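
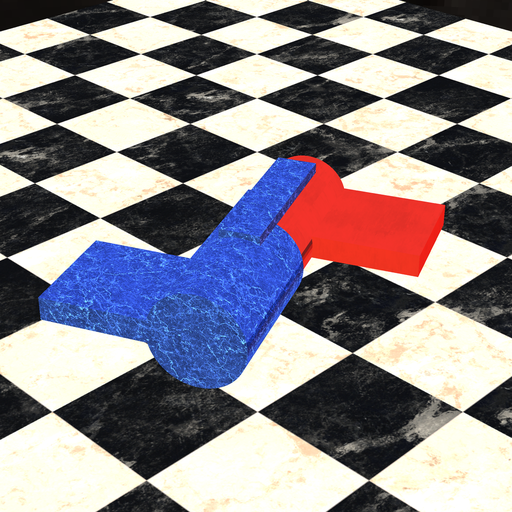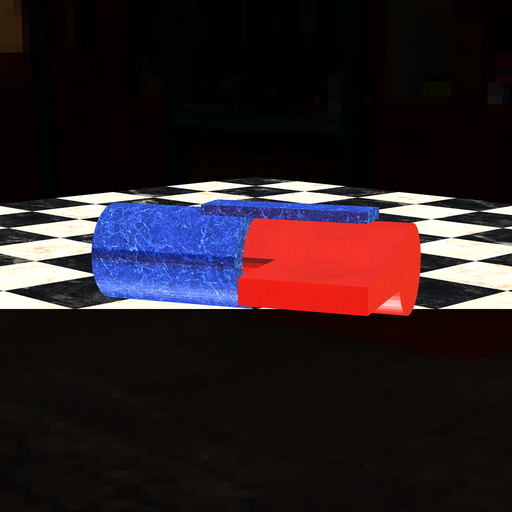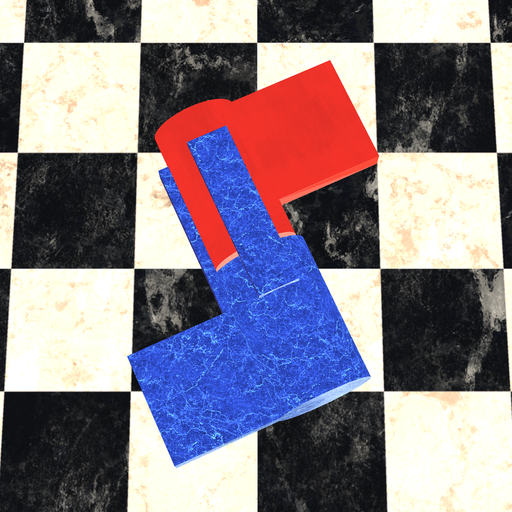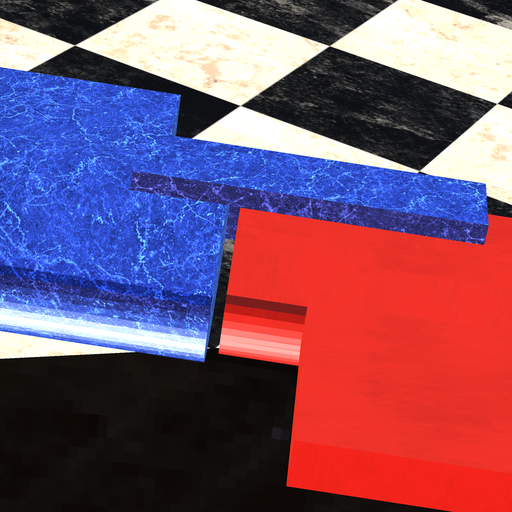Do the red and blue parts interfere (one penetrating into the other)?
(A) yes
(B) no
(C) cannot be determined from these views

(B) no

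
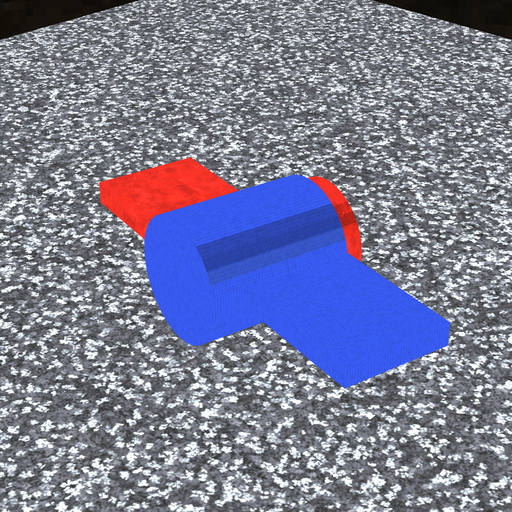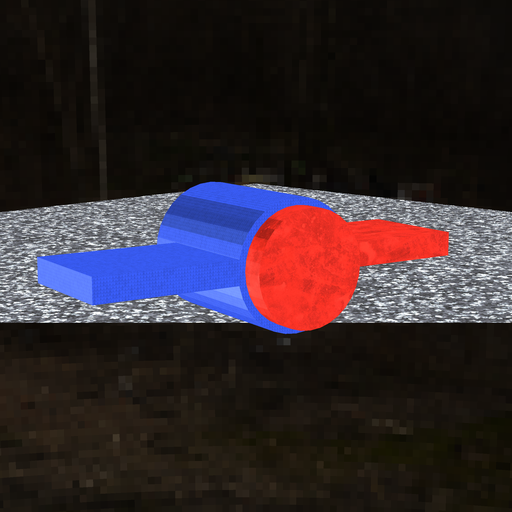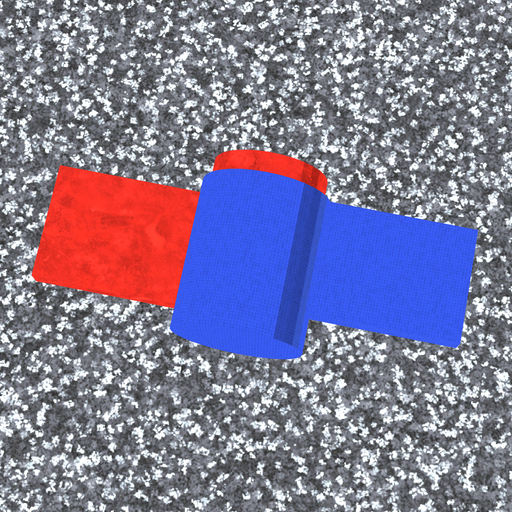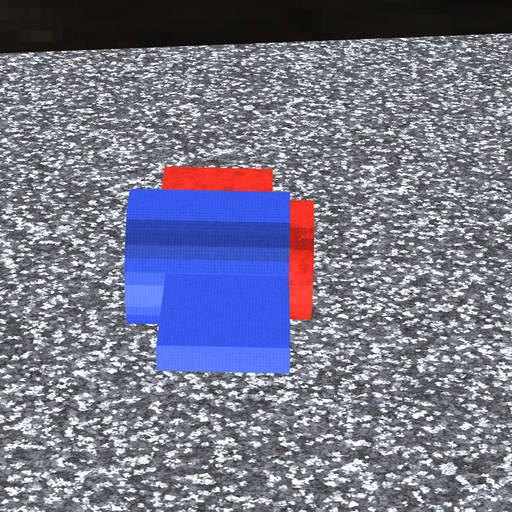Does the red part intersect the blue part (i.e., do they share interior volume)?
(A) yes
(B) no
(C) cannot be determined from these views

(A) yes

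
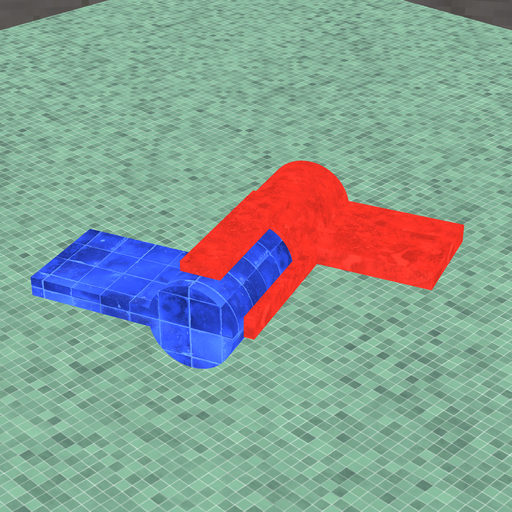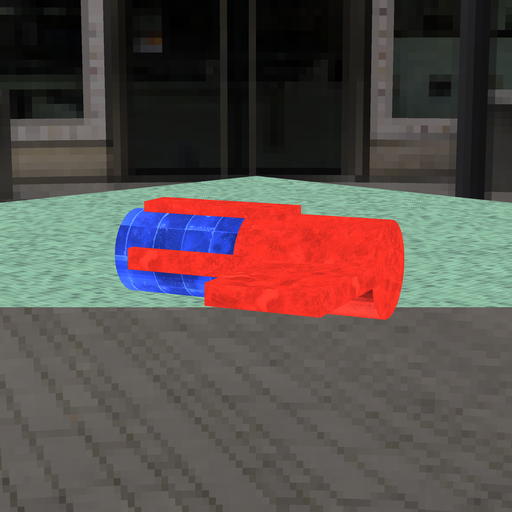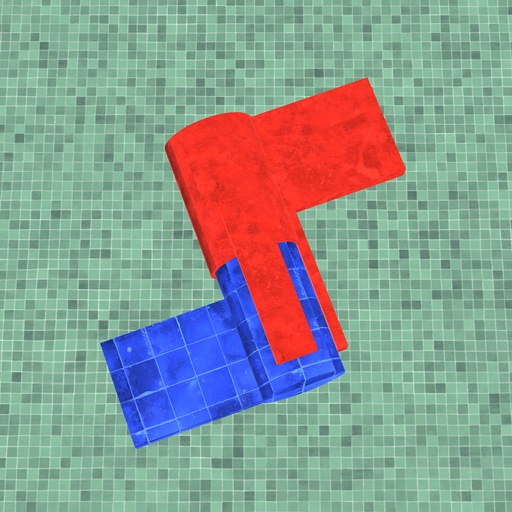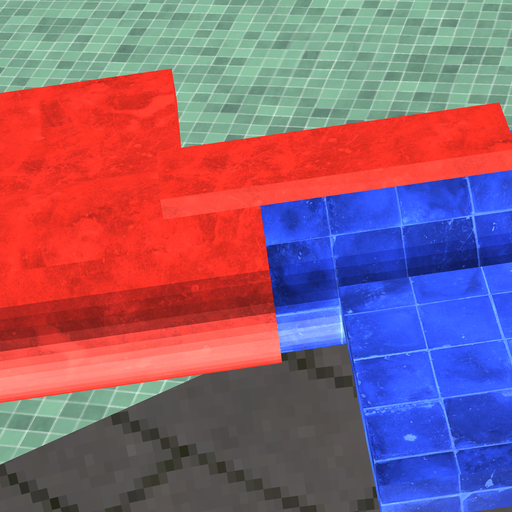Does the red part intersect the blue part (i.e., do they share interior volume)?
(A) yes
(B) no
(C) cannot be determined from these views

(A) yes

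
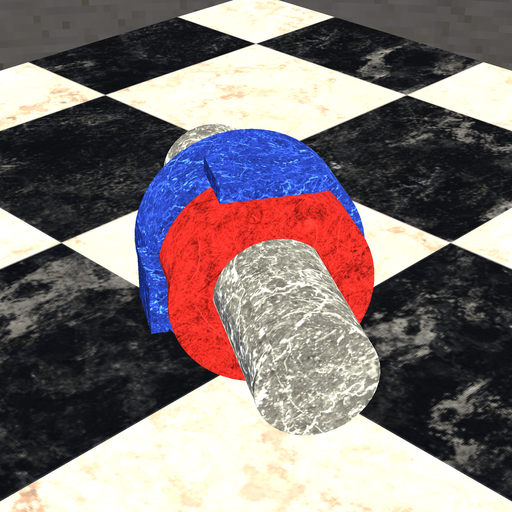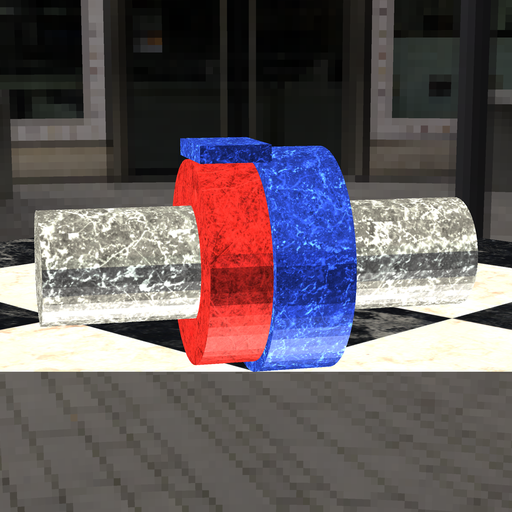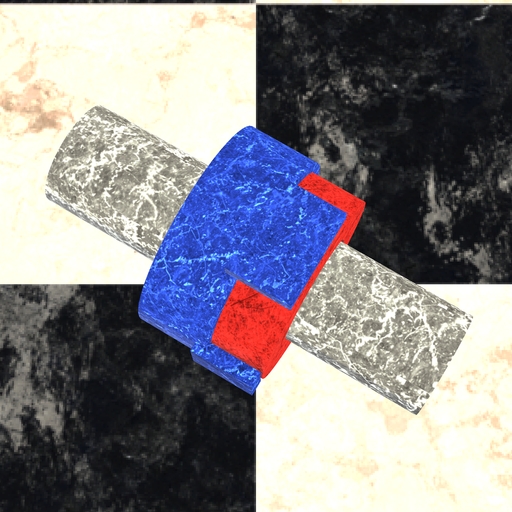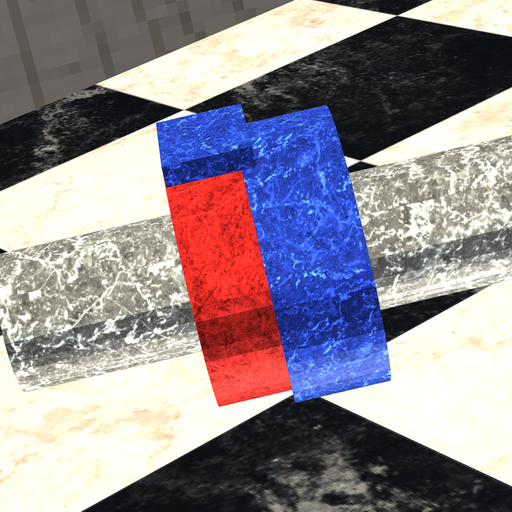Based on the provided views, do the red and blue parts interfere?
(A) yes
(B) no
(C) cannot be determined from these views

(A) yes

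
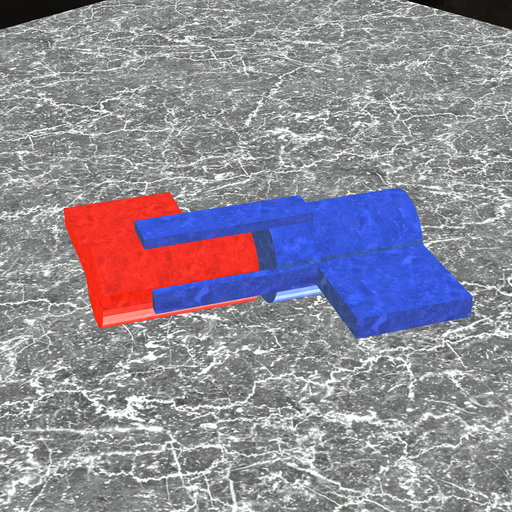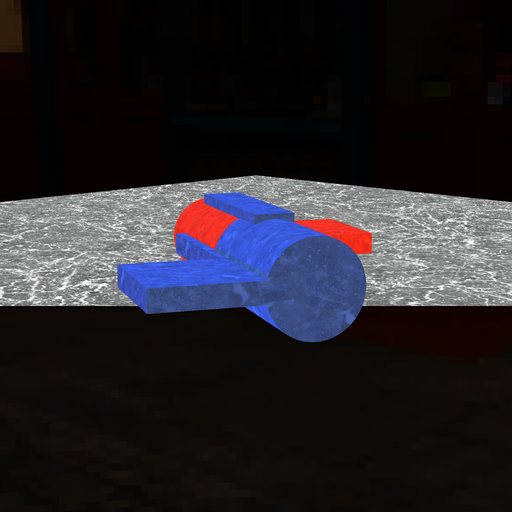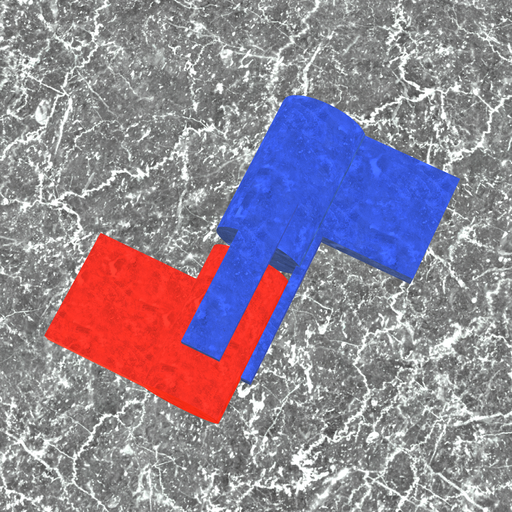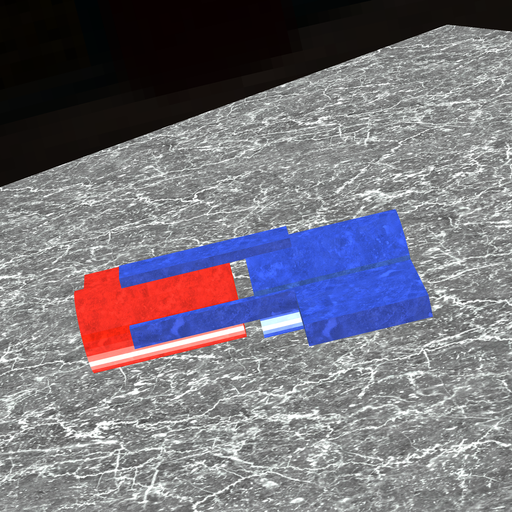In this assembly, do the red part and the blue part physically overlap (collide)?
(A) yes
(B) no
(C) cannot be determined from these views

(B) no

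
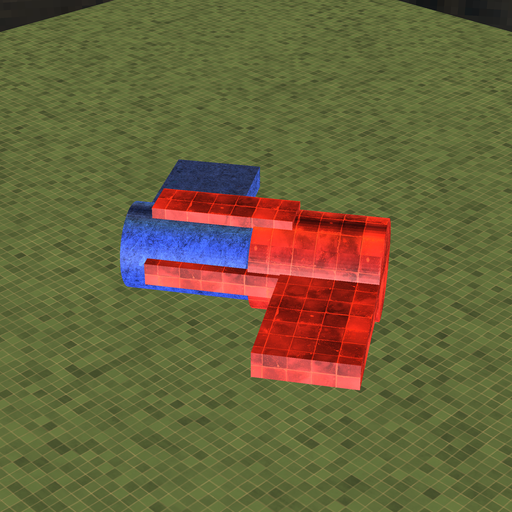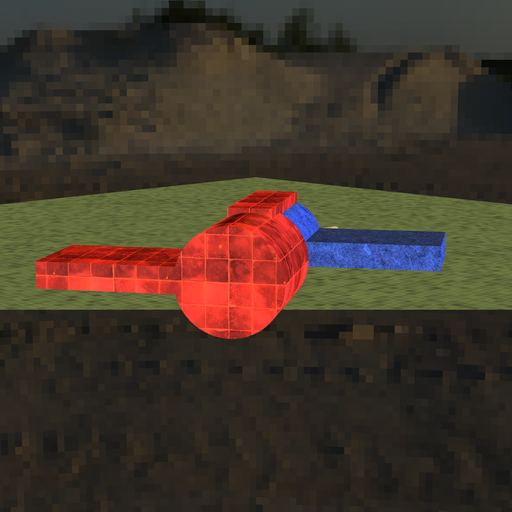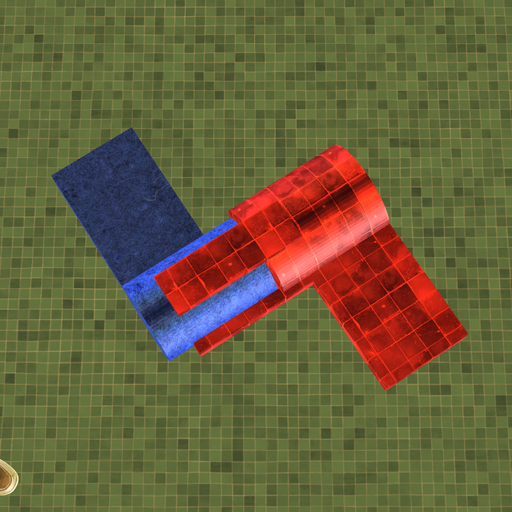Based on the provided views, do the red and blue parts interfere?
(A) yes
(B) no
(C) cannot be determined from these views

(B) no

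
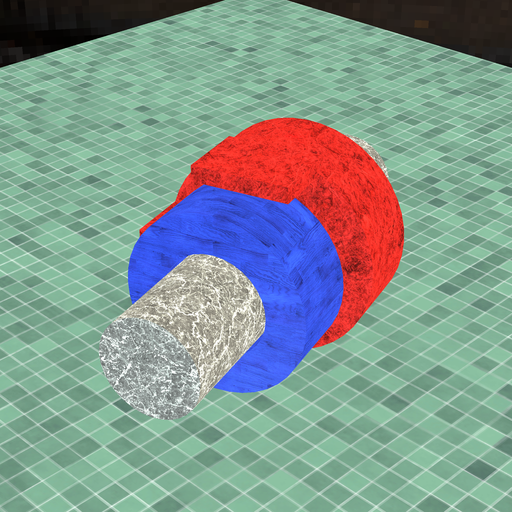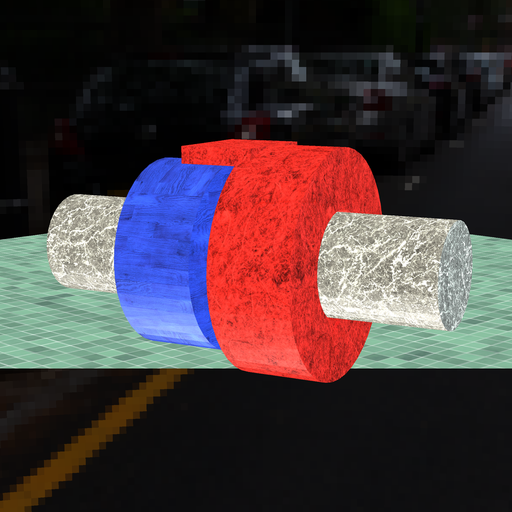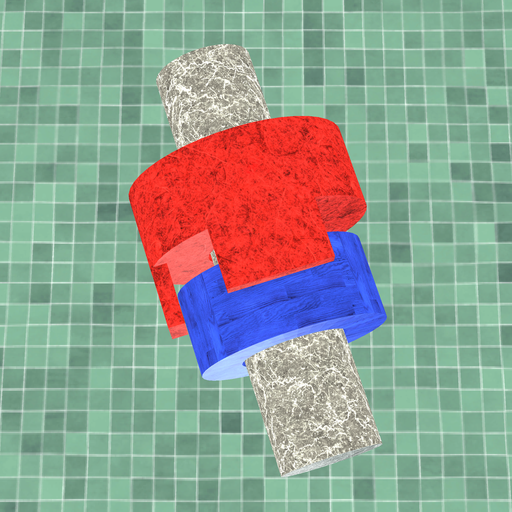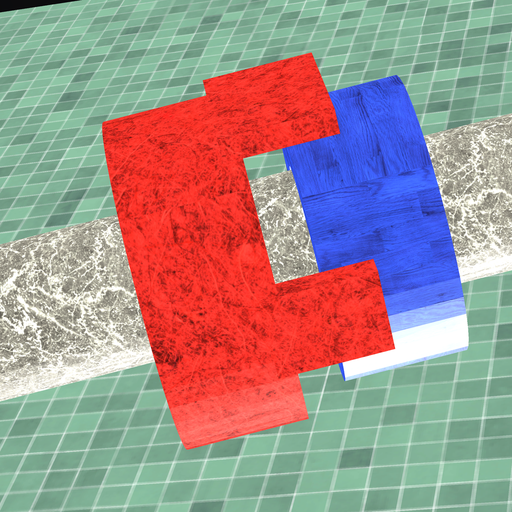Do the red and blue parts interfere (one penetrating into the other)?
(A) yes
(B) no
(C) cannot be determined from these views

(B) no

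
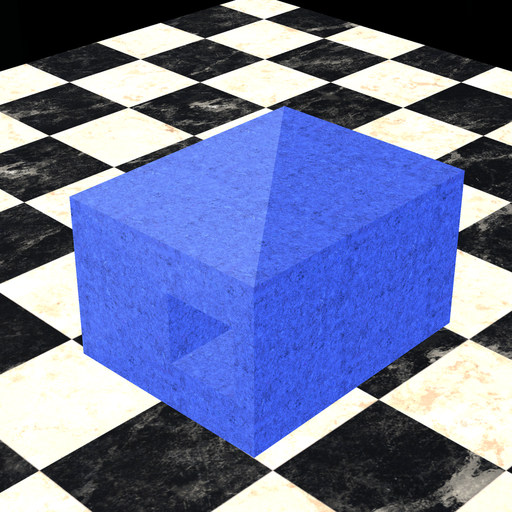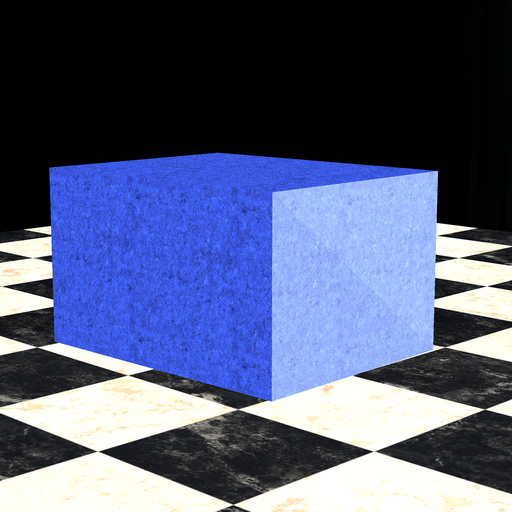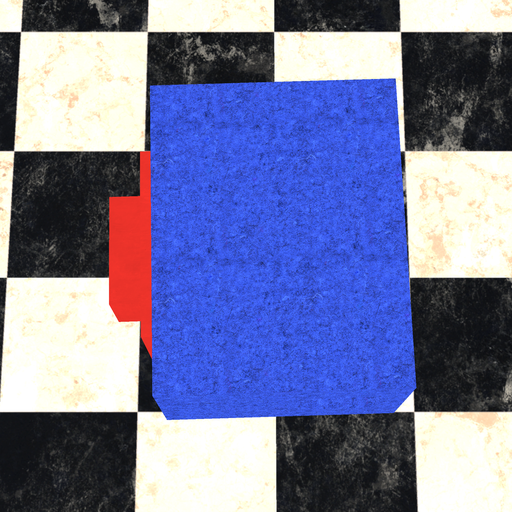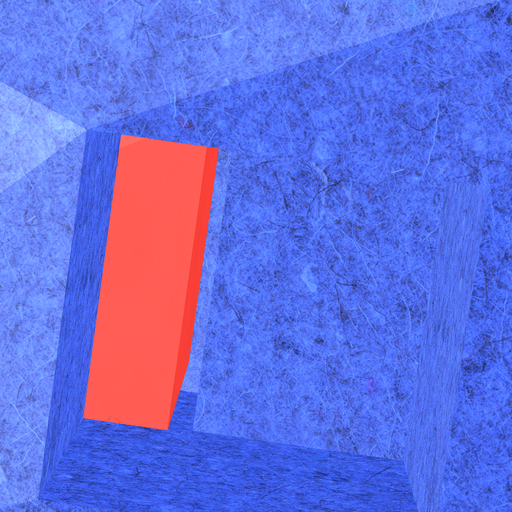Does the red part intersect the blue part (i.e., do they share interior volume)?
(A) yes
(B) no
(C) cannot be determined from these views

(B) no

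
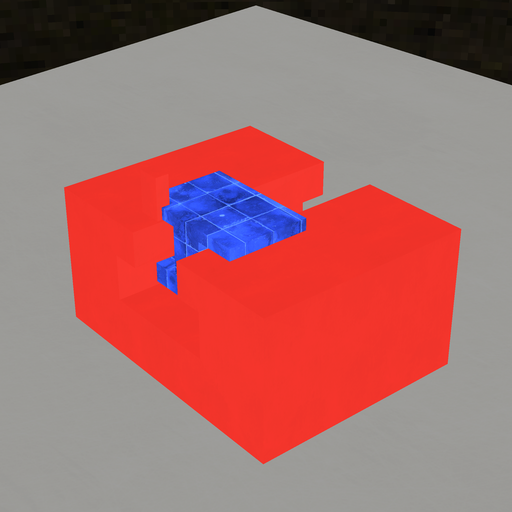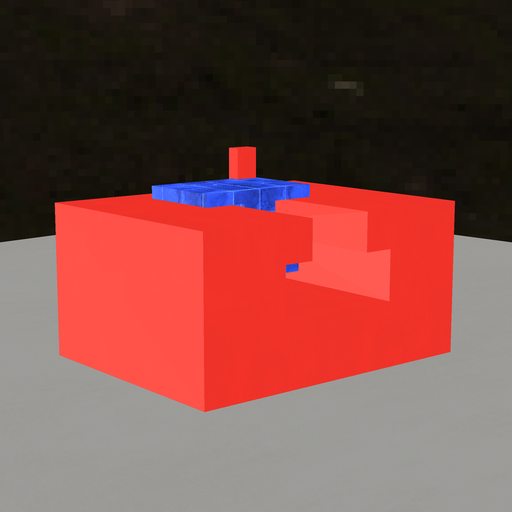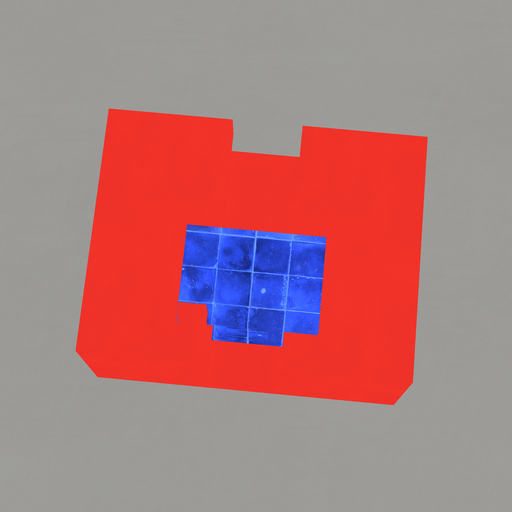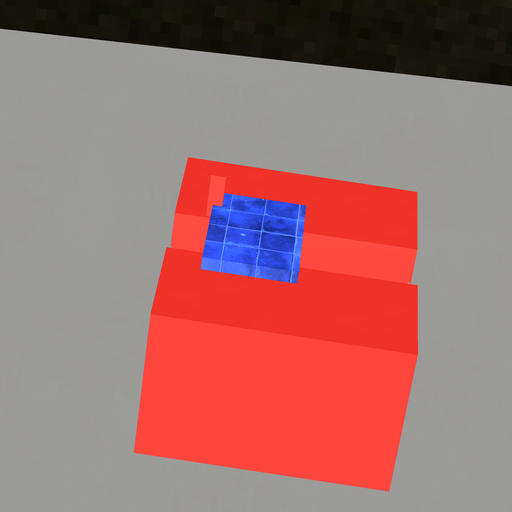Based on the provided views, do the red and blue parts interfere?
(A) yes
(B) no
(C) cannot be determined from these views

(A) yes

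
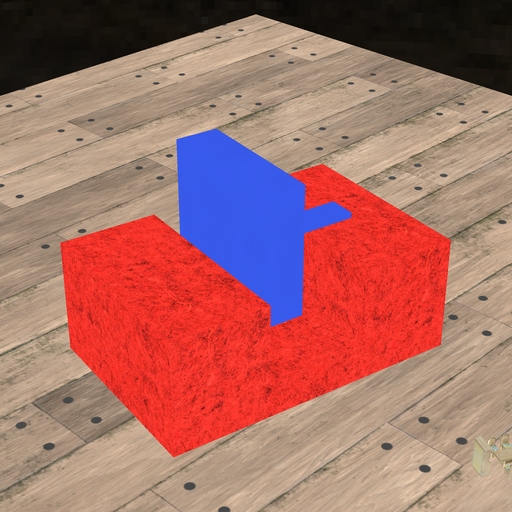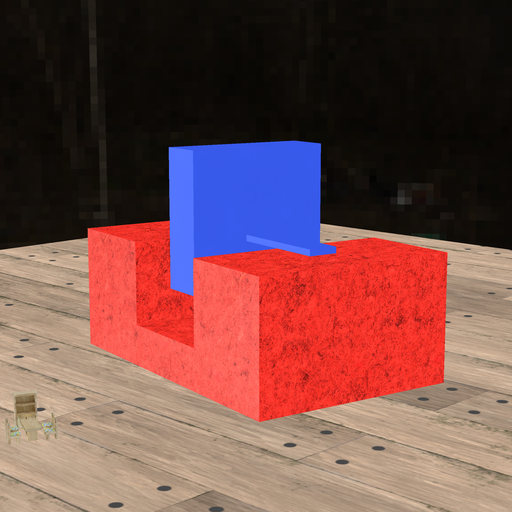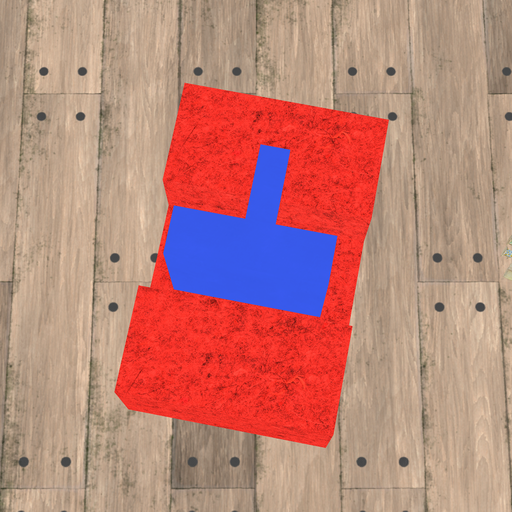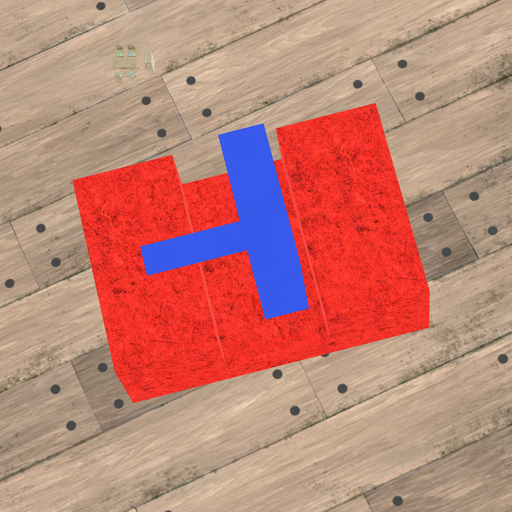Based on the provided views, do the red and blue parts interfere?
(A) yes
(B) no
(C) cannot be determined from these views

(B) no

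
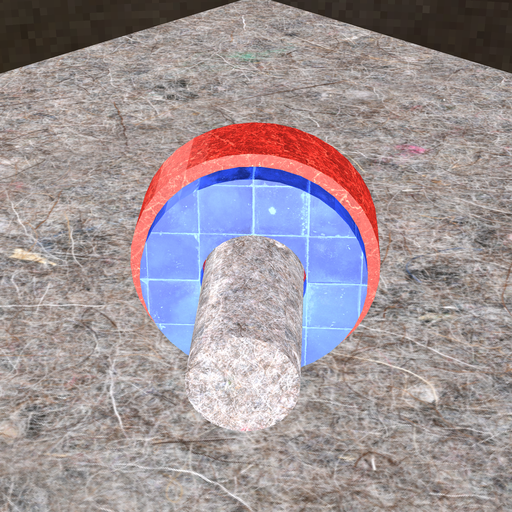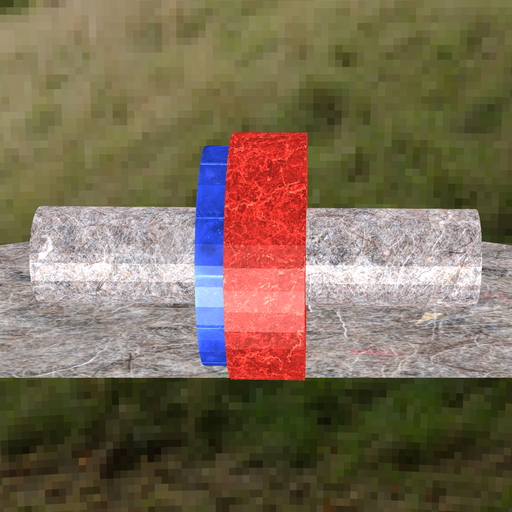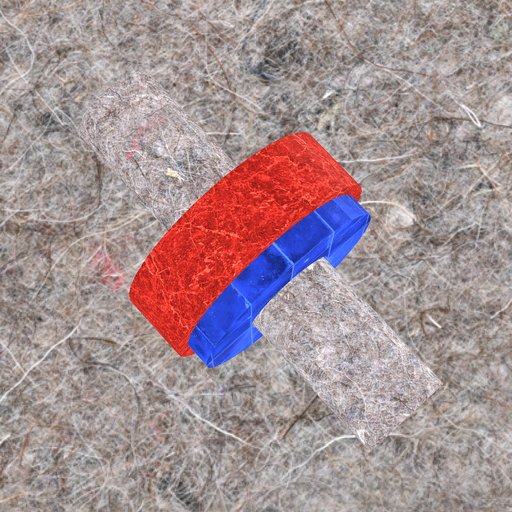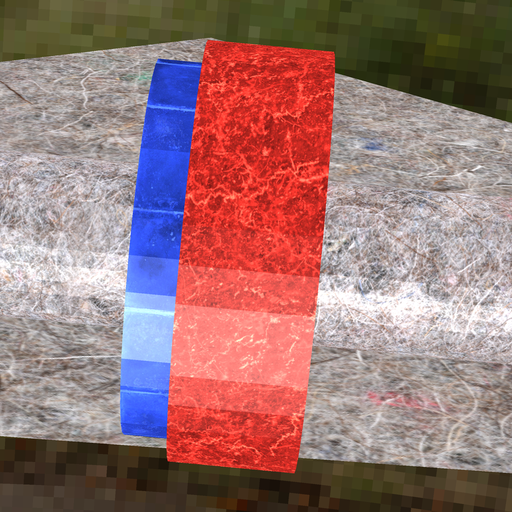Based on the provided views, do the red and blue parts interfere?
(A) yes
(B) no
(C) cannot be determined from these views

(A) yes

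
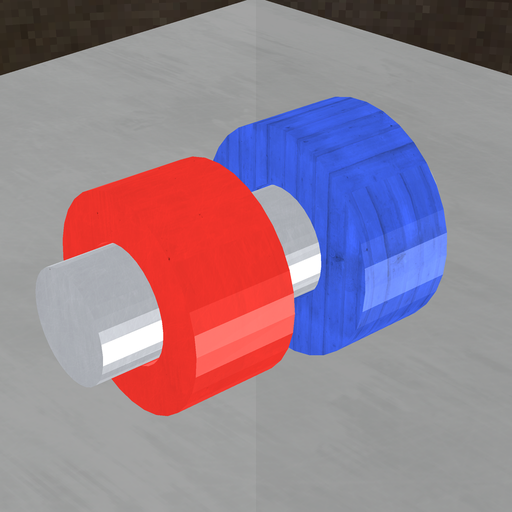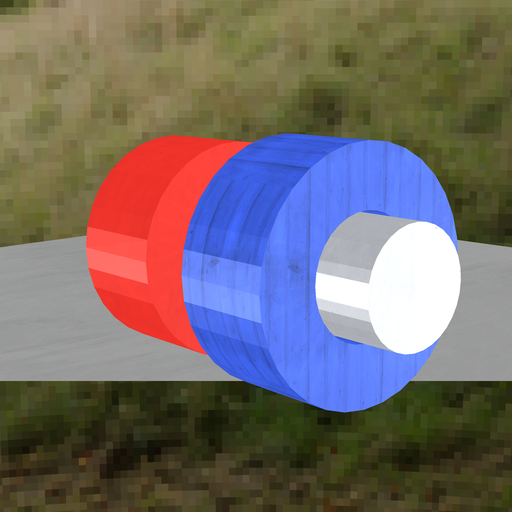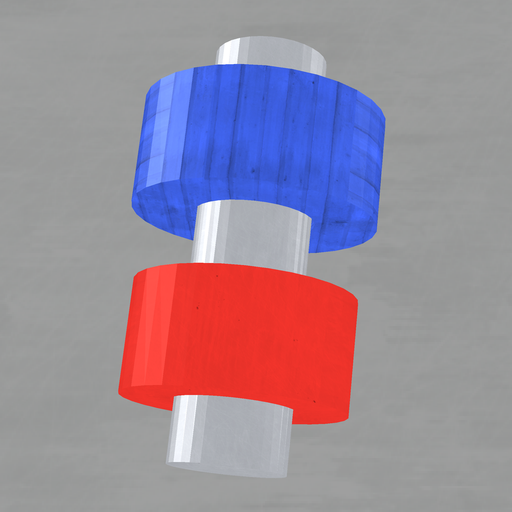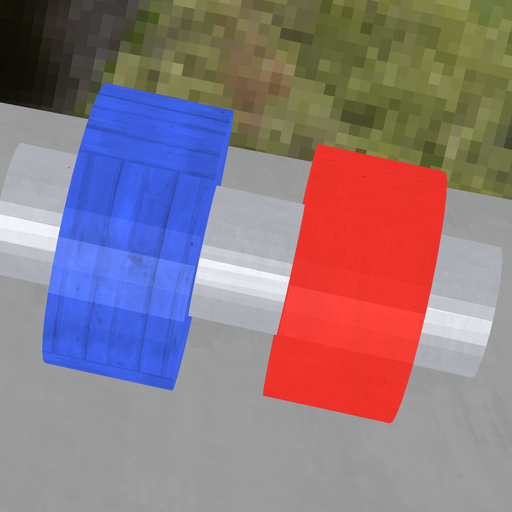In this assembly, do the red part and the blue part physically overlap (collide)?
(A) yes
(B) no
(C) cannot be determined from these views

(B) no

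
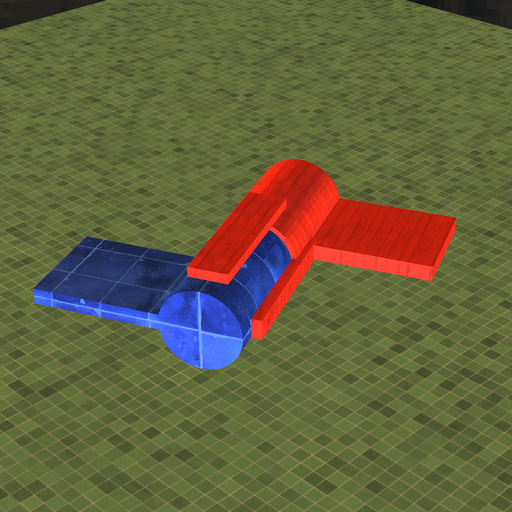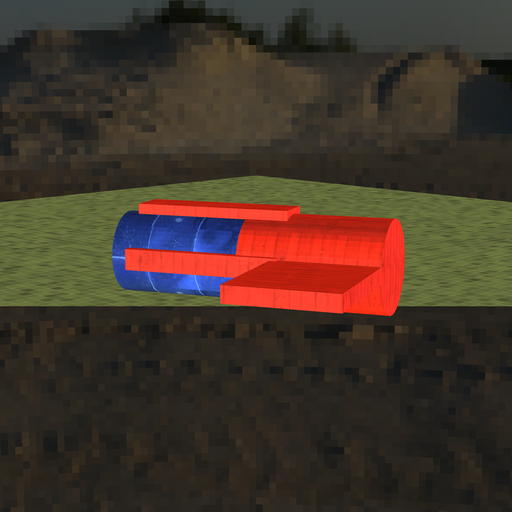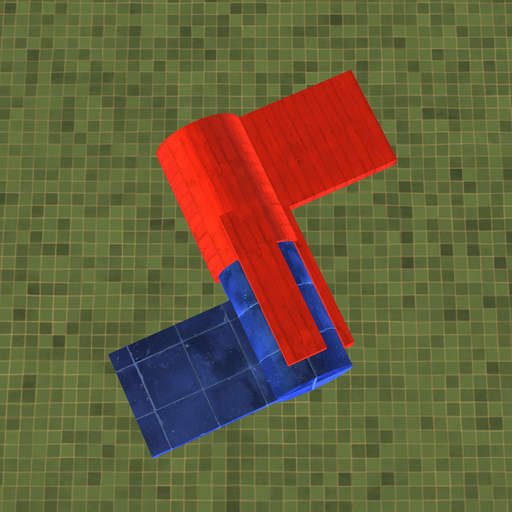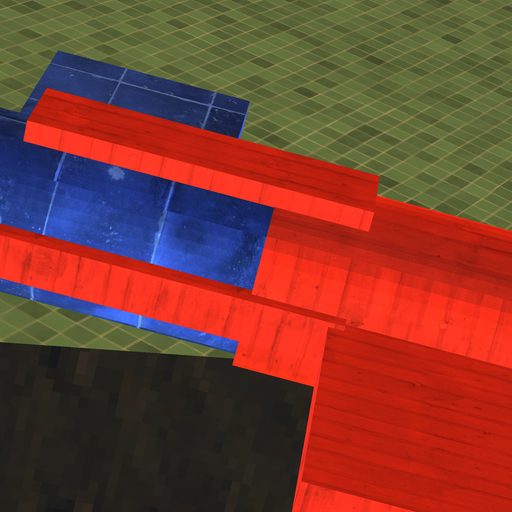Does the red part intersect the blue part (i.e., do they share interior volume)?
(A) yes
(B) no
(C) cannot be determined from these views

(A) yes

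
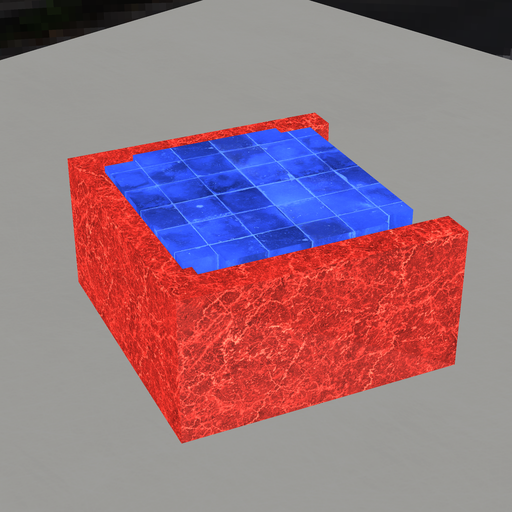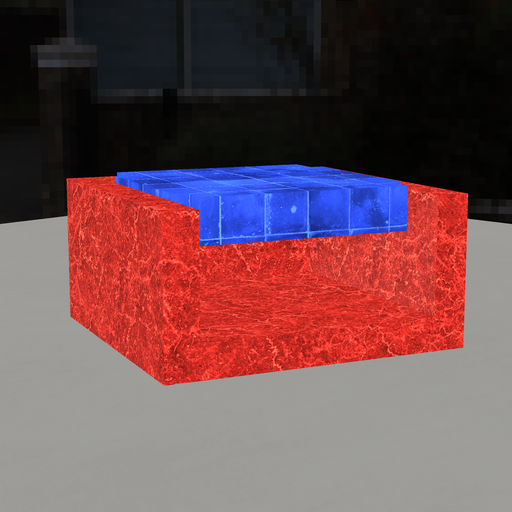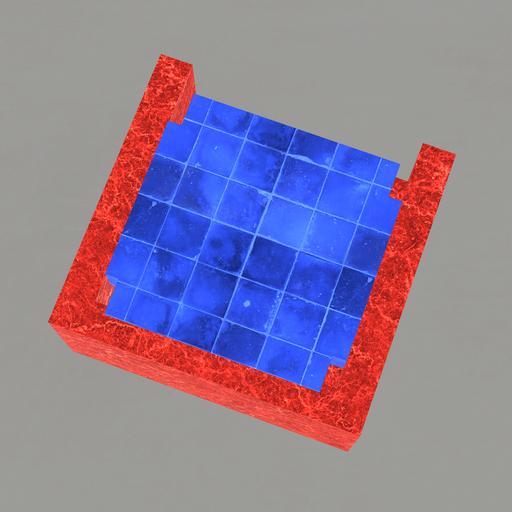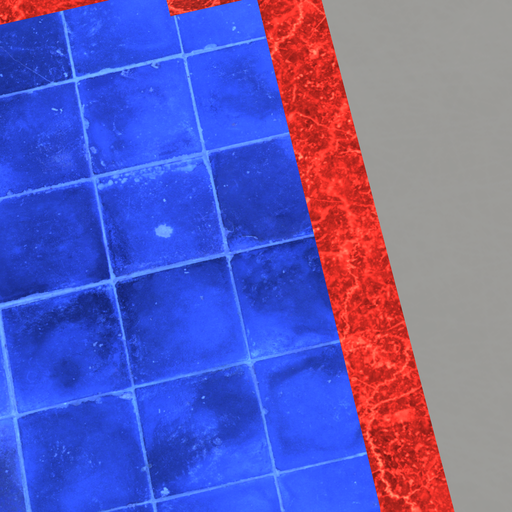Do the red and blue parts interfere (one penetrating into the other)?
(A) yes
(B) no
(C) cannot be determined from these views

(A) yes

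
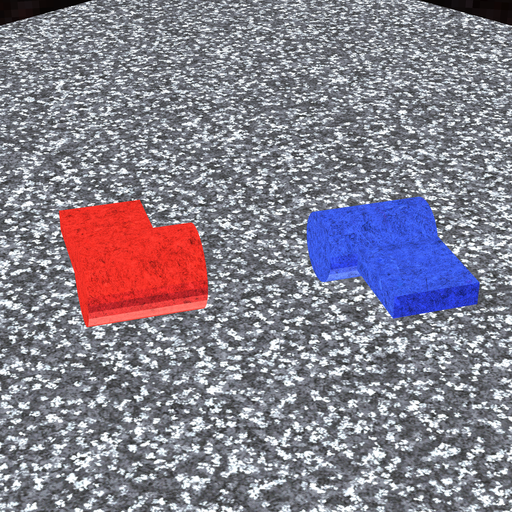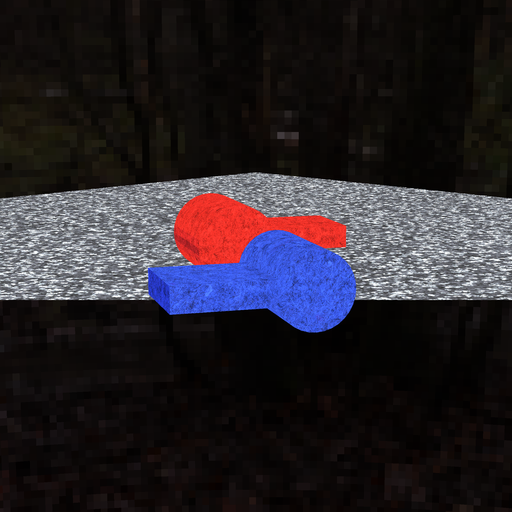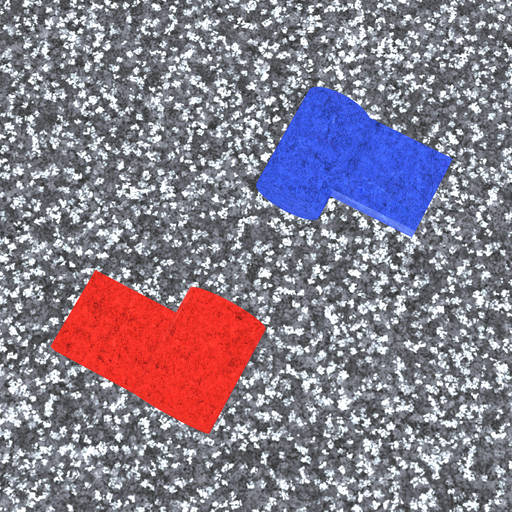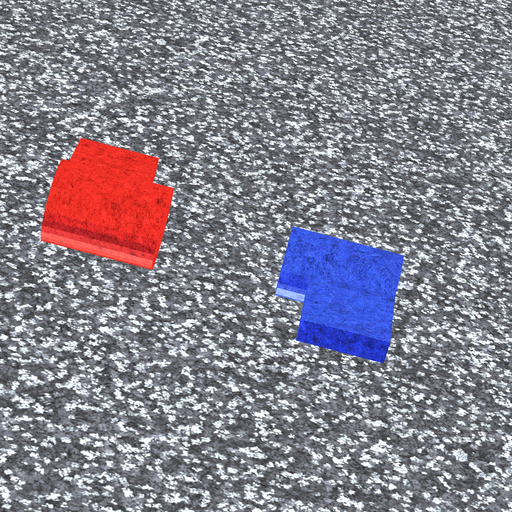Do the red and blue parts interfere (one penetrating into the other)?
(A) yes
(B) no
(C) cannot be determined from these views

(B) no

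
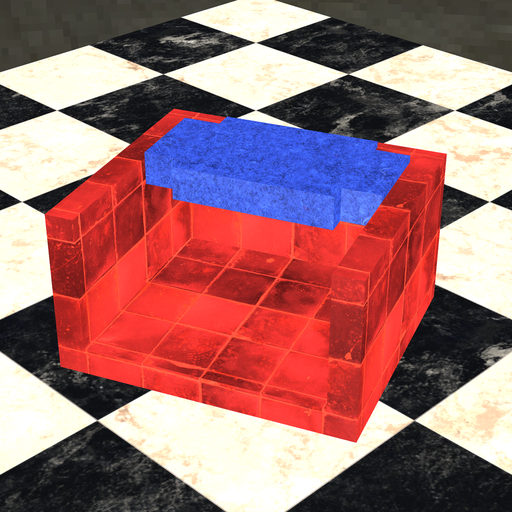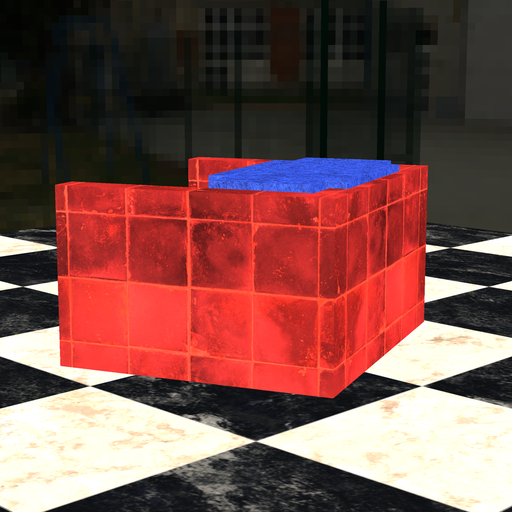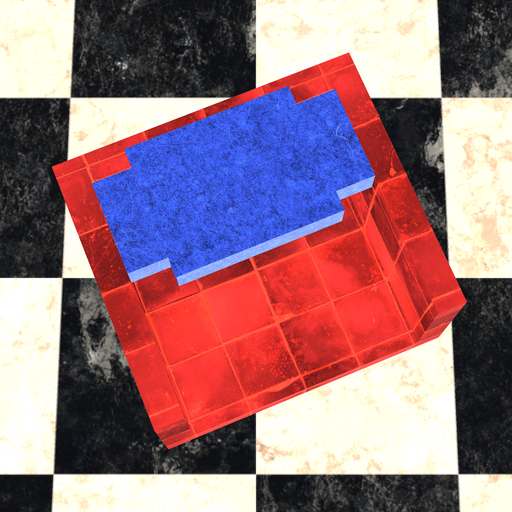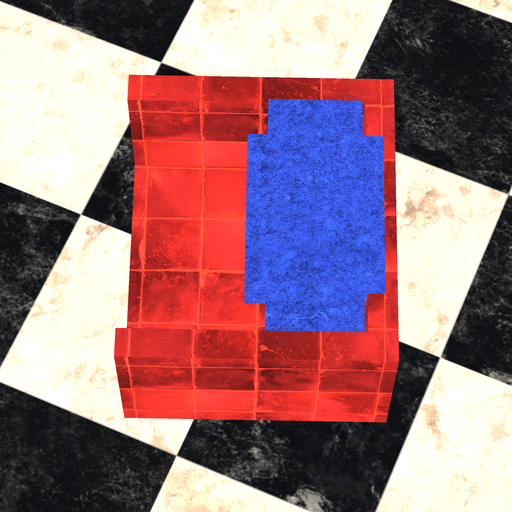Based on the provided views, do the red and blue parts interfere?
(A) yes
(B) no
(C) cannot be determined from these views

(A) yes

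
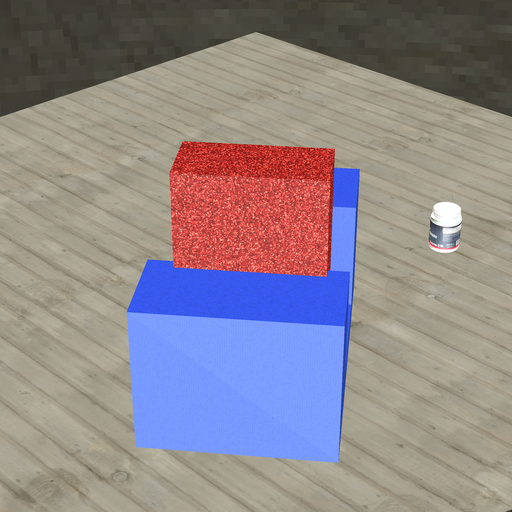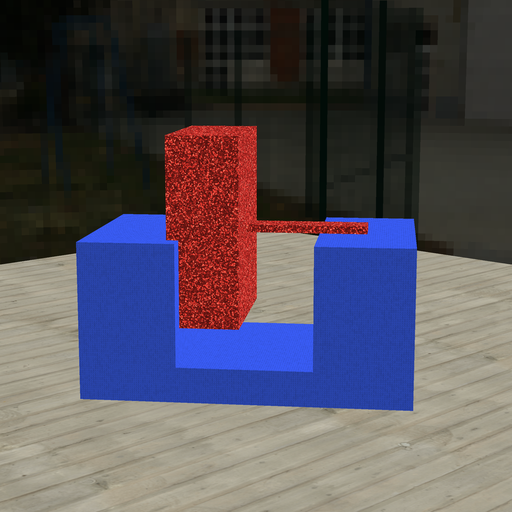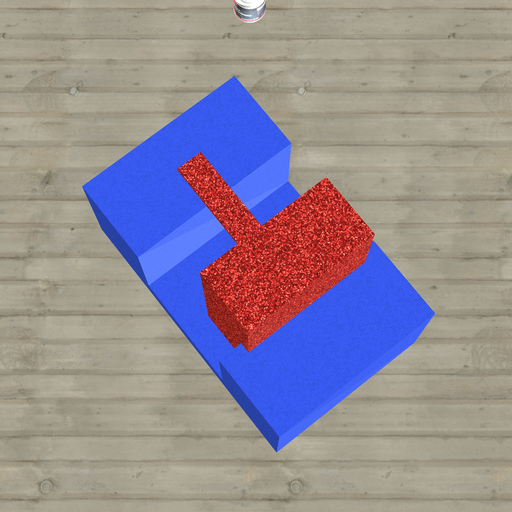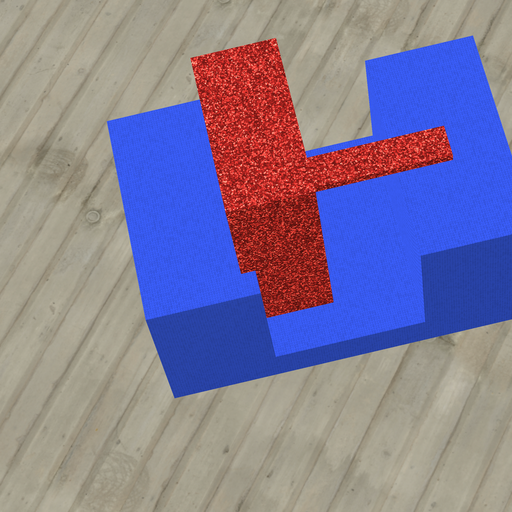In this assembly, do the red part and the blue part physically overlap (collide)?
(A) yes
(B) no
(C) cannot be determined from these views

(A) yes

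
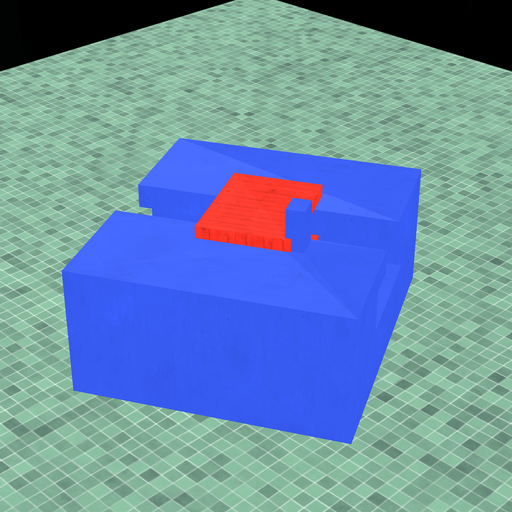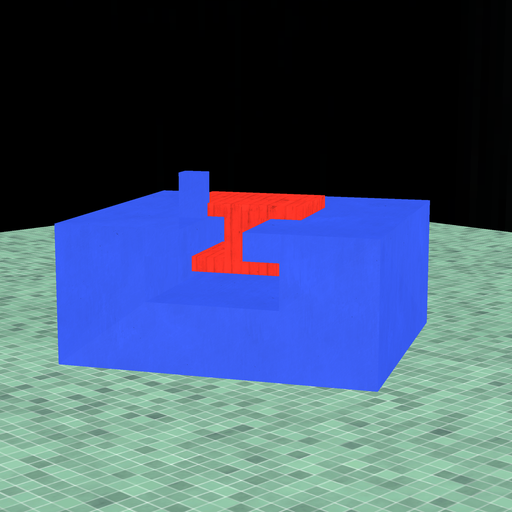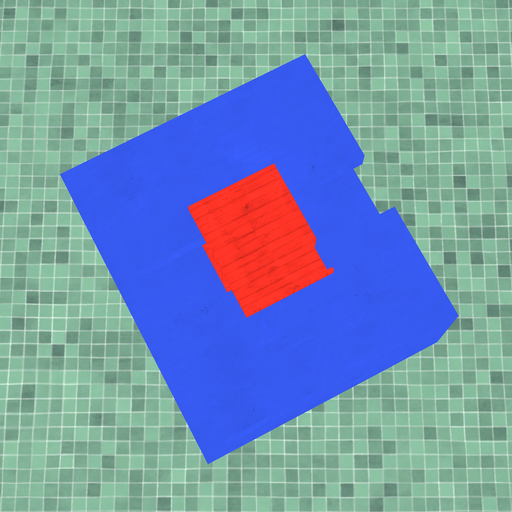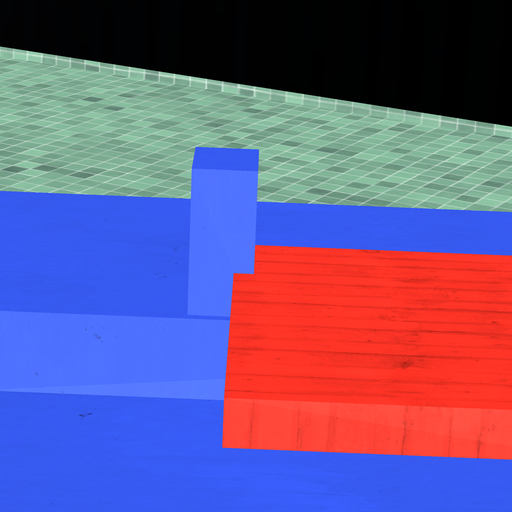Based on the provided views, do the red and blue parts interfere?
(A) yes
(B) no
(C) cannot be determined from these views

(A) yes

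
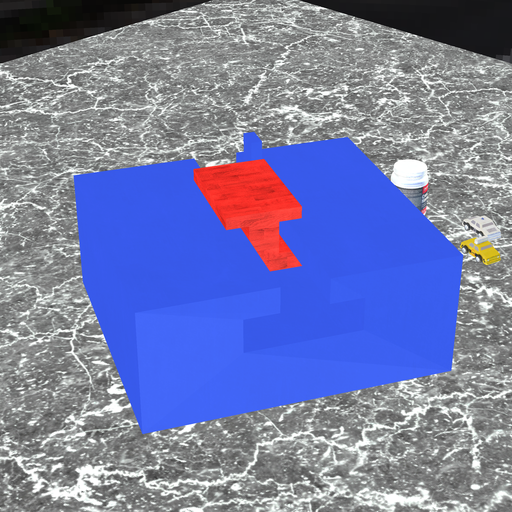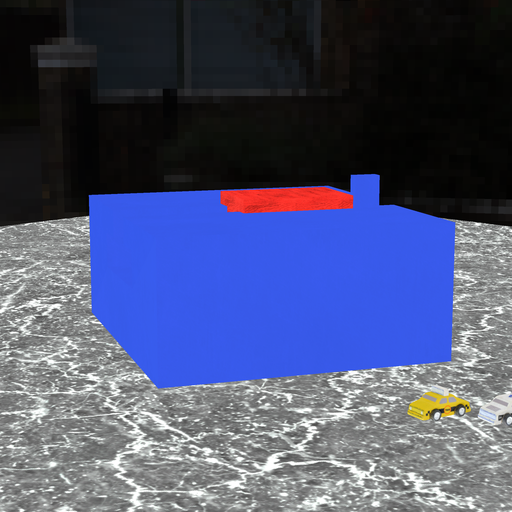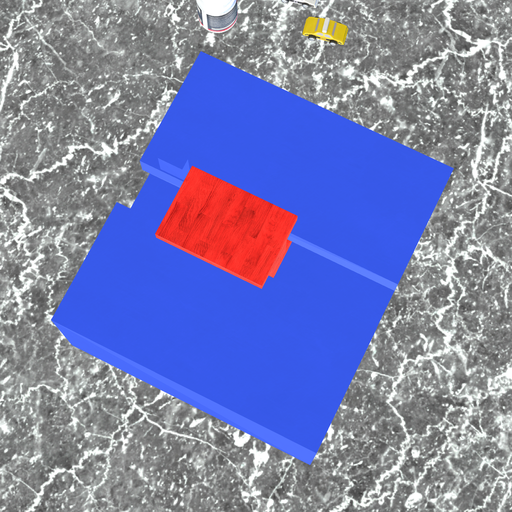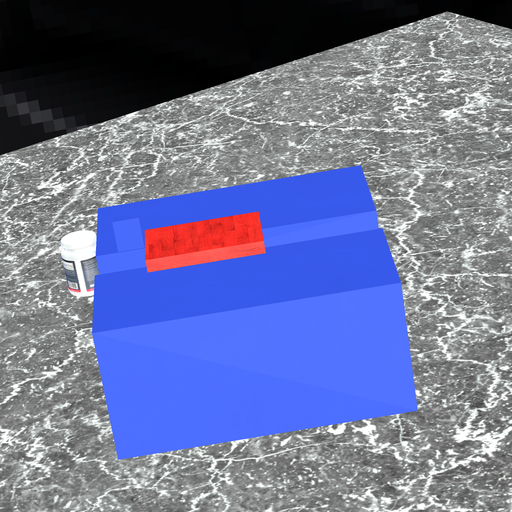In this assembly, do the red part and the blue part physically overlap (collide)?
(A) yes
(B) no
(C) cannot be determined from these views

(B) no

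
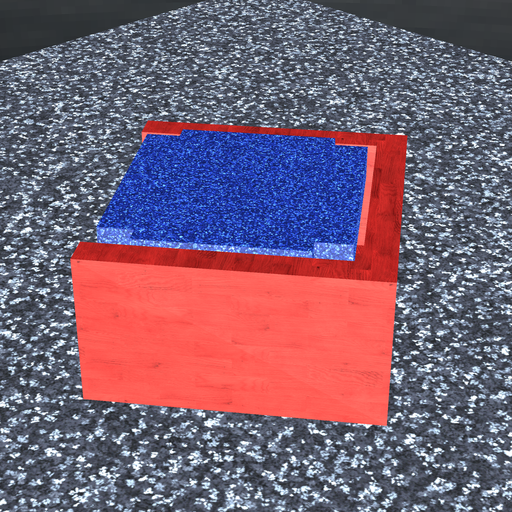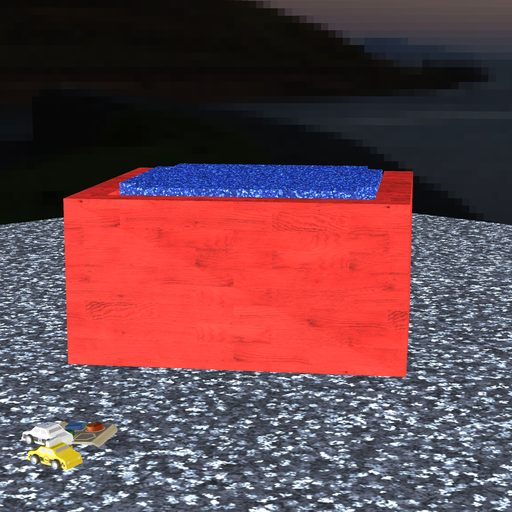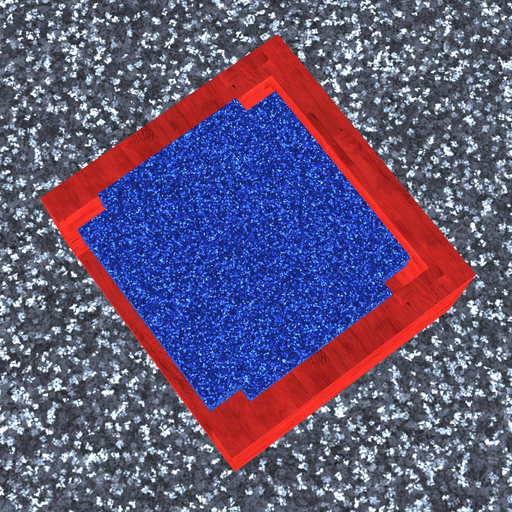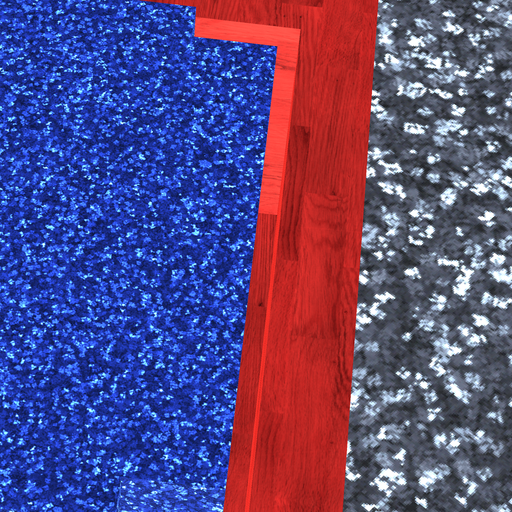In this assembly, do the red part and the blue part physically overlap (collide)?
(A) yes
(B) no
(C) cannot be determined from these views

(B) no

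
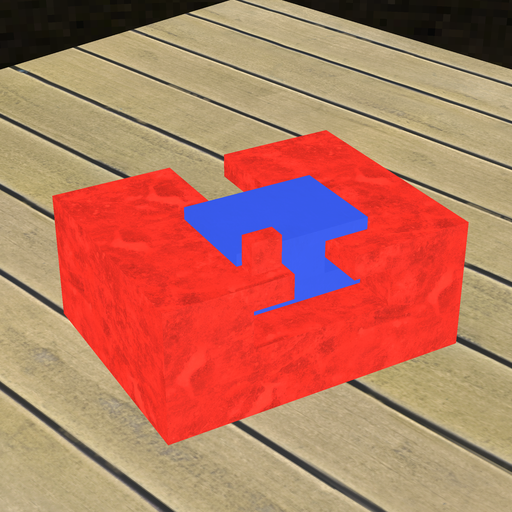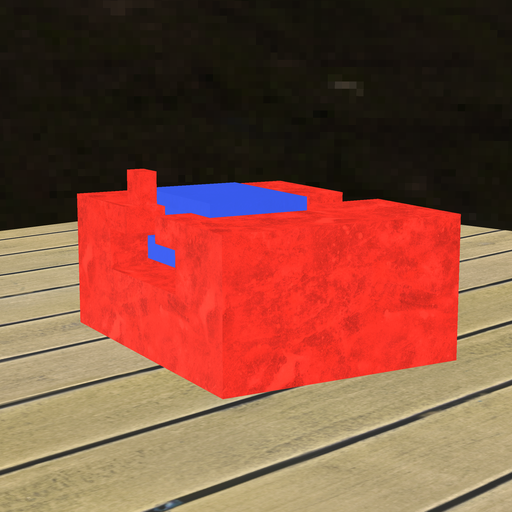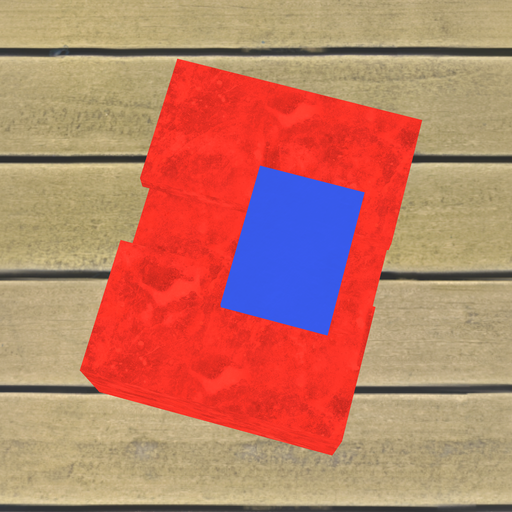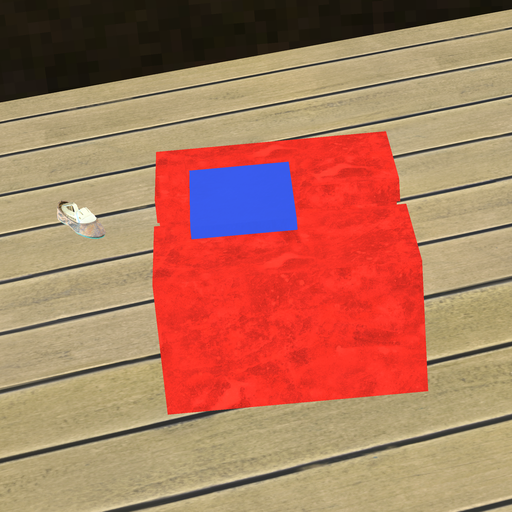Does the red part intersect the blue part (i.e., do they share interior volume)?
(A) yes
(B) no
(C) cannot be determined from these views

(B) no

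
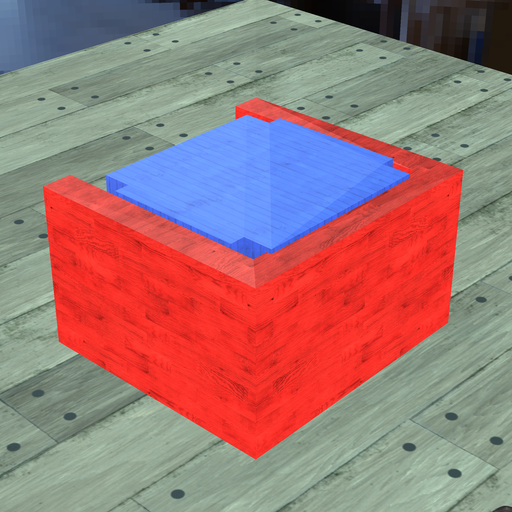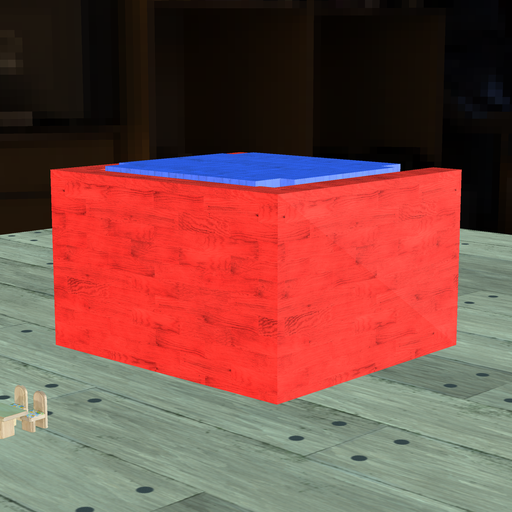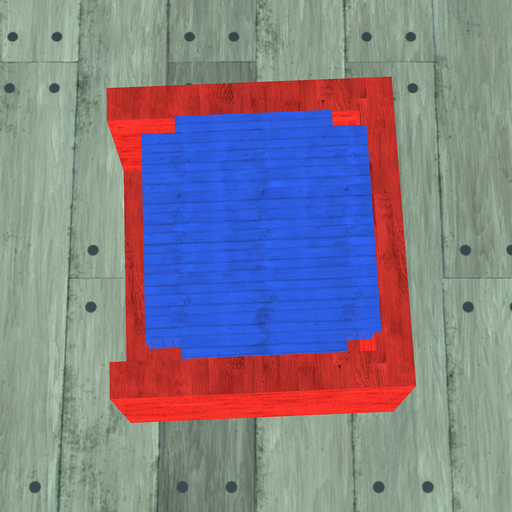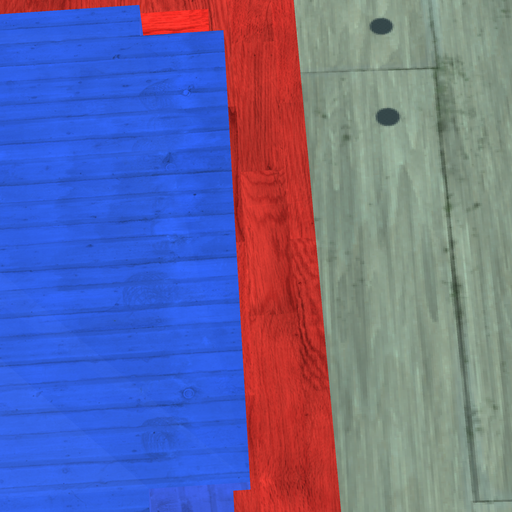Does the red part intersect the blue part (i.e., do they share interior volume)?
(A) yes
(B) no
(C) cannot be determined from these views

(A) yes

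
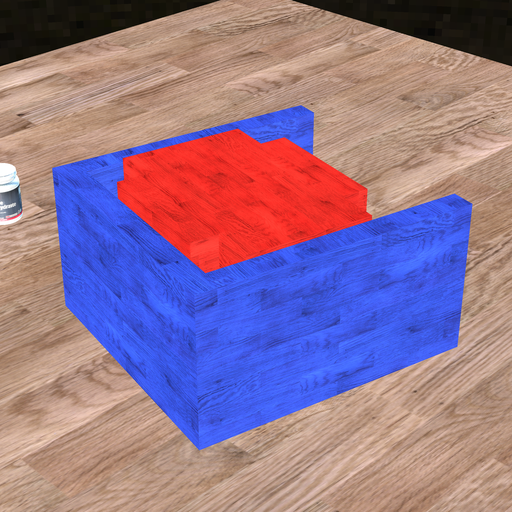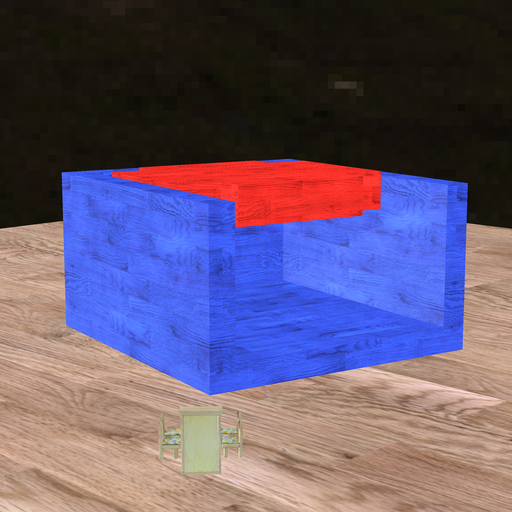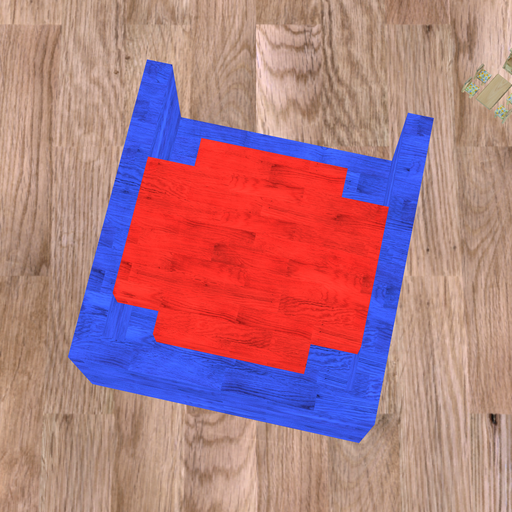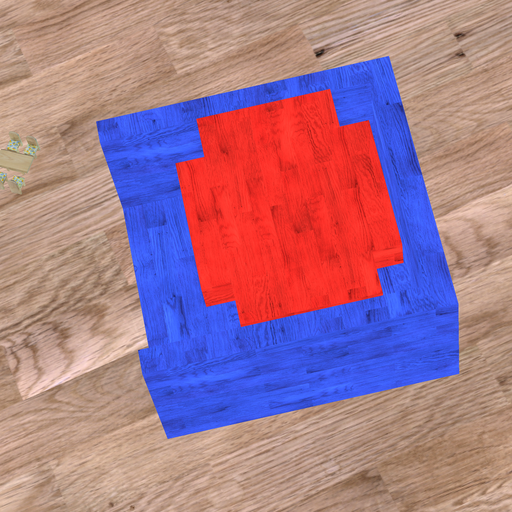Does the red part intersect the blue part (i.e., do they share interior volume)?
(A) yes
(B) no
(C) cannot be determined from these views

(B) no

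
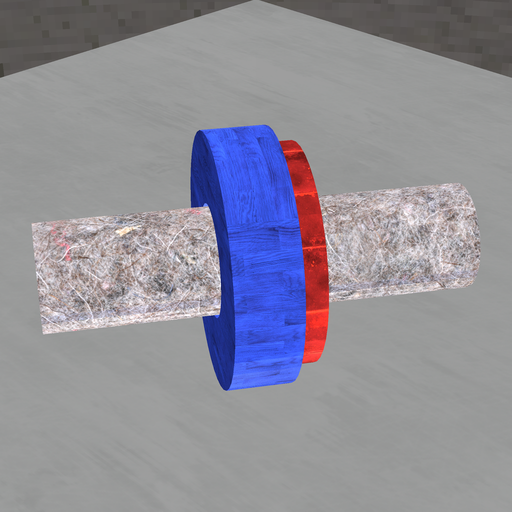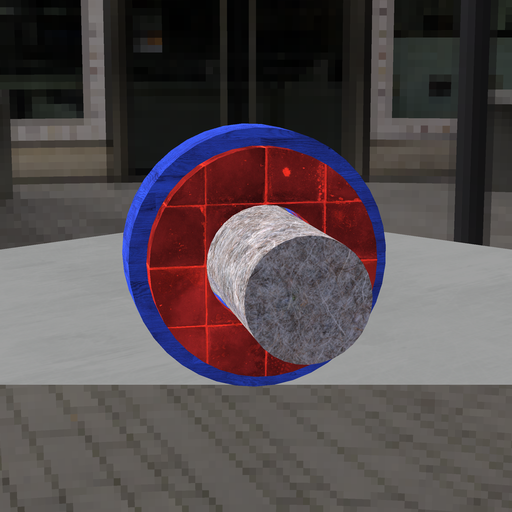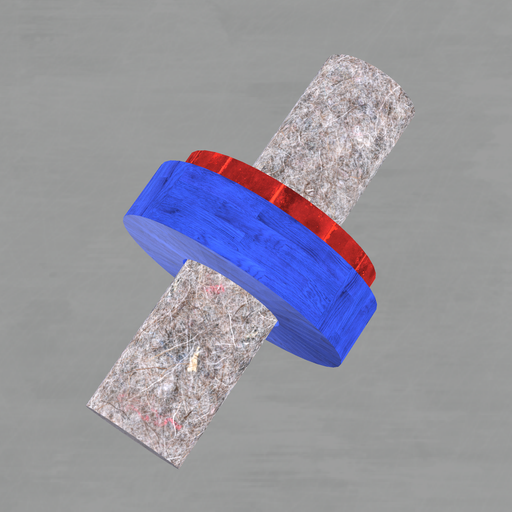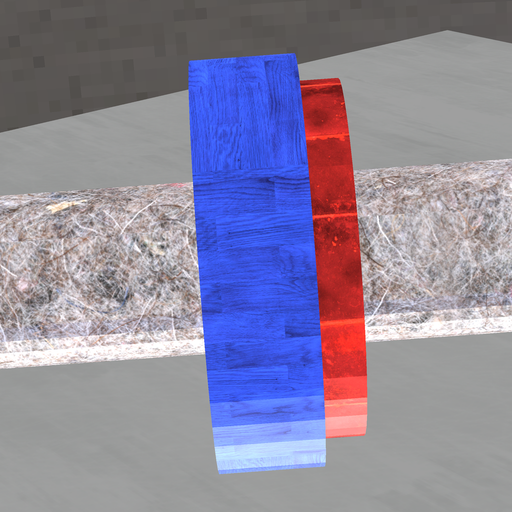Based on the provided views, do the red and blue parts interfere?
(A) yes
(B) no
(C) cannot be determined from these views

(A) yes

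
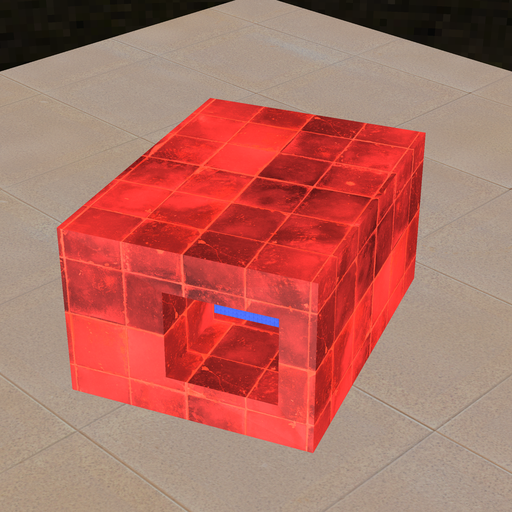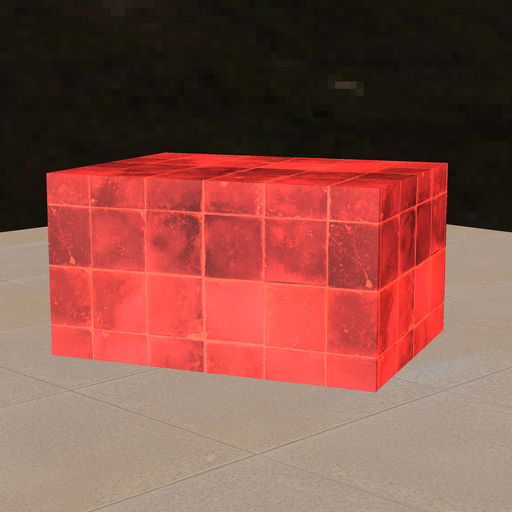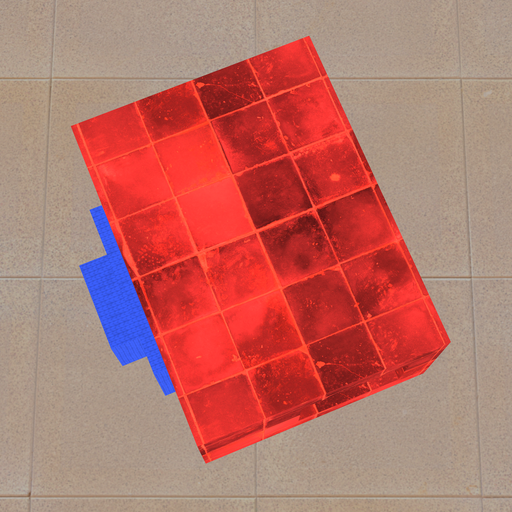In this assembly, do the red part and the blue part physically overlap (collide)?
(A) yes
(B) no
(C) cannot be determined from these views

(C) cannot be determined from these views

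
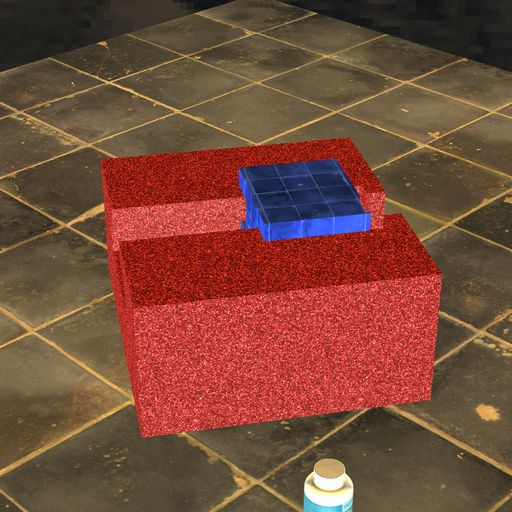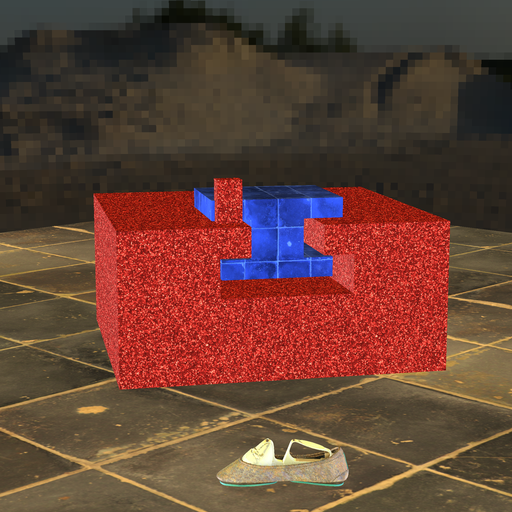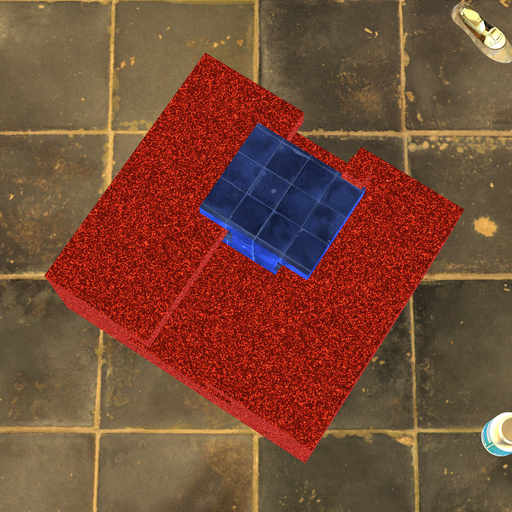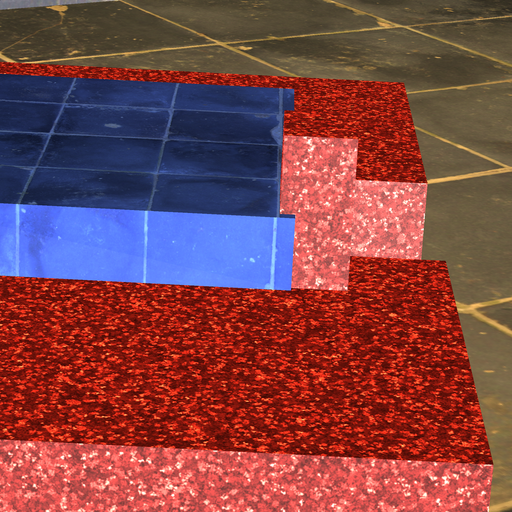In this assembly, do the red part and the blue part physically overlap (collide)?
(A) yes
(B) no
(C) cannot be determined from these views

(A) yes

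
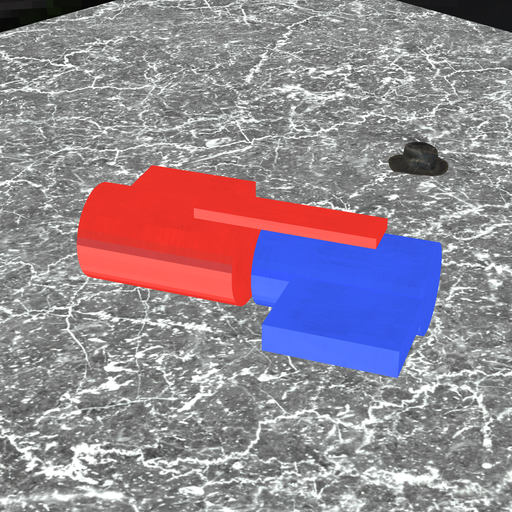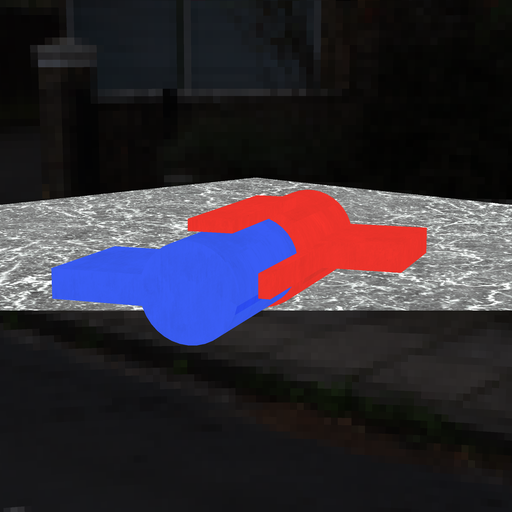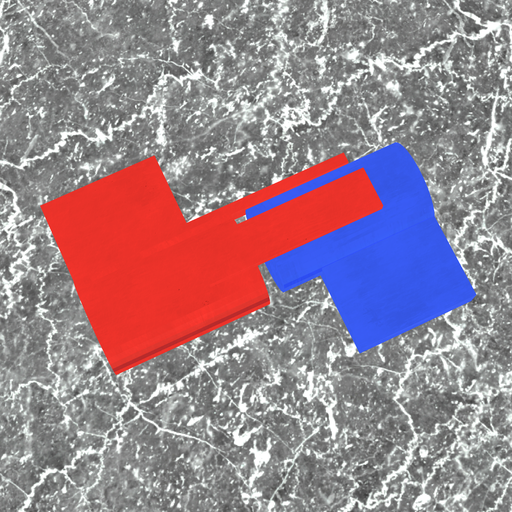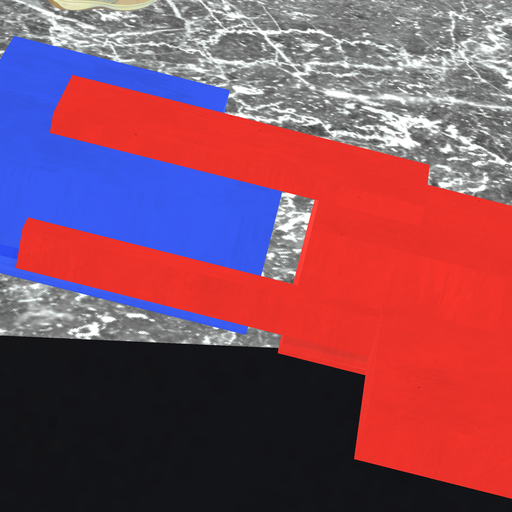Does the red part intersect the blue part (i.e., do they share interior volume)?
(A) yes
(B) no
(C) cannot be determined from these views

(B) no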